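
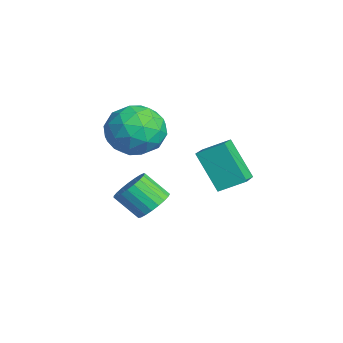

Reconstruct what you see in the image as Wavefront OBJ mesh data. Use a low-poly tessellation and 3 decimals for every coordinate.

v 0.88 1.554 -1.333
v 0.004 0.957 0.171
v 1.169 2.52 -0.781
v 0.293 1.924 0.723
v 1.807 1.076 -0.983
v 0.931 0.48 0.521
v 2.096 2.043 -0.431
v 1.22 1.446 1.073
v -0.35 -0.826 0.347
v 0.631 -0.734 1.03
v -1.111 -2.086 1.61
v -0.13 -1.994 2.293
v -0.882 -1.066 2.197
v -0.412 -0.287 1.417
v -0.068 -2.533 1.223
v 0.402 -1.754 0.443
v 0.805 -1.789 1.572
v 0.302 -0.883 2.173
v -0.782 -1.937 0.467
v -1.285 -1.031 1.068
v 0.207 -0.669 0.578
v -0.687 -2.151 2.062
v -1.13 -1.605 2.006
v -0.553 -1.551 2.407
v -0.406 -0.407 0.805
v 0.171 -0.353 1.206
v -0.719 -0.548 1.892
v -0.651 -2.467 1.434
v -0.074 -2.413 1.835
v 0.073 -1.269 0.233
v 0.65 -1.215 0.634
v 0.239 -2.272 0.748
v 0.886 -1.236 1.297
v 0.439 -1.976 2.04
v 0.475 -2.293 1.411
v 0.752 -1.835 0.952
v 0.591 -0.703 1.651
v 0.143 -1.444 2.393
v -0.299 -0.898 2.337
v -0.022 -0.44 1.878
v 0.693 -1.323 1.969
v -0.623 -1.376 0.247
v -1.071 -2.117 0.989
v -0.458 -2.38 0.762
v -0.181 -1.922 0.303
v -0.919 -0.844 0.6
v -1.366 -1.584 1.343
v -1.232 -0.985 1.688
v -0.955 -0.527 1.229
v -1.173 -1.497 0.671
v -0.79 -0.636 -2.991
v -0.061 -0.861 -2.789
v -0.56 -1.67 -1.888
v -1.29 -1.444 -2.089
v -0.111 -0.606 -2.588
v -0.61 -1.415 -1.687
v -0.279 -0.356 -2.457
v -0.778 -1.165 -1.556
v -0.536 -0.155 -2.418
v -1.035 -0.964 -1.517
v -0.836 -0.036 -2.478
v -1.335 -0.845 -1.577
v -1.129 -0.021 -2.627
v -1.628 -0.83 -1.725
v -1.363 -0.113 -2.838
v -1.862 -0.922 -1.937
v -1.498 -0.294 -3.076
v -1.997 -1.103 -2.175
v -1.511 -0.535 -3.299
v -2.01 -1.344 -2.398
v -1.399 -0.793 -3.469
v -1.898 -1.602 -2.568
v -1.182 -1.024 -3.556
v -1.681 -1.833 -2.655
v -0.897 -1.188 -3.545
v -1.397 -1.997 -2.644
v -0.594 -1.256 -3.439
v -1.093 -2.065 -2.537
v -0.325 -1.217 -3.255
v -0.824 -2.026 -2.353
v -0.136 -1.077 -3.025
v -0.636 -1.886 -2.123
f 2 4 1
f 5 2 1
f 1 4 3
f 3 5 1
f 2 8 4
f 6 2 5
f 6 8 2
f 4 8 3
f 7 5 3
f 3 8 7
f 7 6 5
f 8 6 7
f 9 46 25
f 46 20 49
f 25 49 14
f 46 49 25
f 9 25 21
f 25 14 26
f 21 26 10
f 25 26 21
f 9 21 30
f 21 10 31
f 30 31 16
f 21 31 30
f 9 30 42
f 30 16 45
f 42 45 19
f 30 45 42
f 9 42 46
f 42 19 50
f 46 50 20
f 42 50 46
f 10 26 37
f 26 14 40
f 37 40 18
f 26 40 37
f 14 49 27
f 49 20 48
f 27 48 13
f 49 48 27
f 20 50 47
f 50 19 43
f 47 43 11
f 50 43 47
f 19 45 44
f 45 16 32
f 44 32 15
f 45 32 44
f 16 31 36
f 31 10 33
f 36 33 17
f 31 33 36
f 12 38 24
f 38 18 39
f 24 39 13
f 38 39 24
f 12 24 22
f 24 13 23
f 22 23 11
f 24 23 22
f 12 22 29
f 22 11 28
f 29 28 15
f 22 28 29
f 12 29 34
f 29 15 35
f 34 35 17
f 29 35 34
f 12 34 38
f 34 17 41
f 38 41 18
f 34 41 38
f 13 39 27
f 39 18 40
f 27 40 14
f 39 40 27
f 11 23 47
f 23 13 48
f 47 48 20
f 23 48 47
f 15 28 44
f 28 11 43
f 44 43 19
f 28 43 44
f 17 35 36
f 35 15 32
f 36 32 16
f 35 32 36
f 18 41 37
f 41 17 33
f 37 33 10
f 41 33 37
f 52 51 55
f 52 55 53
f 53 55 56
f 53 56 54
f 55 51 57
f 55 57 56
f 56 57 58
f 56 58 54
f 57 51 59
f 57 59 58
f 58 59 60
f 58 60 54
f 59 51 61
f 59 61 60
f 60 61 62
f 60 62 54
f 61 51 63
f 61 63 62
f 62 63 64
f 62 64 54
f 63 51 65
f 63 65 64
f 64 65 66
f 64 66 54
f 65 51 67
f 65 67 66
f 66 67 68
f 66 68 54
f 67 51 69
f 67 69 68
f 68 69 70
f 68 70 54
f 69 51 71
f 69 71 70
f 70 71 72
f 70 72 54
f 71 51 73
f 71 73 72
f 72 73 74
f 72 74 54
f 73 51 75
f 73 75 74
f 74 75 76
f 74 76 54
f 75 51 77
f 75 77 76
f 76 77 78
f 76 78 54
f 77 51 79
f 77 79 78
f 78 79 80
f 78 80 54
f 79 51 81
f 79 81 80
f 80 81 82
f 80 82 54
f 81 51 52
f 81 52 82
f 82 52 53
f 82 53 54



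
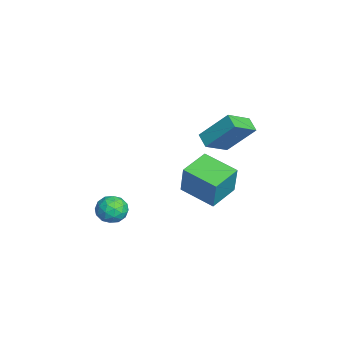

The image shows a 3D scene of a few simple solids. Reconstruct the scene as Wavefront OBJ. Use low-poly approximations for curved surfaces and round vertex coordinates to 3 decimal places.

v -0.599 3.019 -1.758
v -1.339 2.781 -1.366
v -0.217 4.365 -0.218
v -0.956 4.127 0.173
v 0.196 1.873 -0.953
v -0.543 1.635 -0.562
v 0.579 3.219 0.586
v -0.161 2.981 0.978
v -0.285 0.738 -4.227
v 0.242 0.798 -2.486
v -1.466 1.919 -3.911
v -0.939 1.979 -2.17
v 1.019 2.161 -4.67
v 1.546 2.221 -2.929
v -0.162 3.342 -4.354
v 0.365 3.402 -2.613
v 1.699 -2.44 -3.419
v 2.374 -2.322 -2.932
v 2.426 -3.258 -4.228
v 3.101 -3.14 -3.741
v 2.445 -3.578 -3.45
v 1.996 -3.073 -2.95
v 2.804 -2.507 -4.21
v 2.355 -2.002 -3.71
v 3.058 -2.363 -3.421
v 2.836 -3.025 -2.951
v 1.964 -2.555 -4.209
v 1.742 -3.217 -3.739
v 1.973 -2.309 -3.104
v 2.827 -3.271 -4.056
v 2.441 -3.529 -3.885
v 2.839 -3.459 -3.599
v 1.75 -2.751 -3.115
v 2.147 -2.681 -2.829
v 2.189 -3.419 -3.133
v 2.653 -2.899 -4.331
v 3.05 -2.829 -4.045
v 1.961 -2.121 -3.561
v 2.359 -2.051 -3.275
v 2.611 -2.161 -4.027
v 2.772 -2.264 -3.106
v 3.199 -2.745 -3.581
v 3.024 -2.373 -3.857
v 2.76 -2.076 -3.563
v 2.641 -2.653 -2.83
v 3.068 -3.133 -3.305
v 2.683 -3.391 -3.134
v 2.419 -3.094 -2.84
v 3.043 -2.677 -3.117
v 1.732 -2.447 -3.855
v 2.159 -2.927 -4.33
v 2.381 -2.486 -4.32
v 2.117 -2.189 -4.026
v 1.601 -2.835 -3.579
v 2.028 -3.316 -4.054
v 2.04 -3.504 -3.597
v 1.776 -3.207 -3.303
v 1.757 -2.903 -4.043
f 2 4 1
f 5 2 1
f 1 4 3
f 3 5 1
f 2 8 4
f 6 2 5
f 6 8 2
f 4 8 3
f 7 5 3
f 3 8 7
f 7 6 5
f 8 6 7
f 10 12 9
f 13 10 9
f 9 12 11
f 11 13 9
f 10 16 12
f 14 10 13
f 14 16 10
f 12 16 11
f 15 13 11
f 11 16 15
f 15 14 13
f 16 14 15
f 17 54 33
f 54 28 57
f 33 57 22
f 54 57 33
f 17 33 29
f 33 22 34
f 29 34 18
f 33 34 29
f 17 29 38
f 29 18 39
f 38 39 24
f 29 39 38
f 17 38 50
f 38 24 53
f 50 53 27
f 38 53 50
f 17 50 54
f 50 27 58
f 54 58 28
f 50 58 54
f 18 34 45
f 34 22 48
f 45 48 26
f 34 48 45
f 22 57 35
f 57 28 56
f 35 56 21
f 57 56 35
f 28 58 55
f 58 27 51
f 55 51 19
f 58 51 55
f 27 53 52
f 53 24 40
f 52 40 23
f 53 40 52
f 24 39 44
f 39 18 41
f 44 41 25
f 39 41 44
f 20 46 32
f 46 26 47
f 32 47 21
f 46 47 32
f 20 32 30
f 32 21 31
f 30 31 19
f 32 31 30
f 20 30 37
f 30 19 36
f 37 36 23
f 30 36 37
f 20 37 42
f 37 23 43
f 42 43 25
f 37 43 42
f 20 42 46
f 42 25 49
f 46 49 26
f 42 49 46
f 21 47 35
f 47 26 48
f 35 48 22
f 47 48 35
f 19 31 55
f 31 21 56
f 55 56 28
f 31 56 55
f 23 36 52
f 36 19 51
f 52 51 27
f 36 51 52
f 25 43 44
f 43 23 40
f 44 40 24
f 43 40 44
f 26 49 45
f 49 25 41
f 45 41 18
f 49 41 45



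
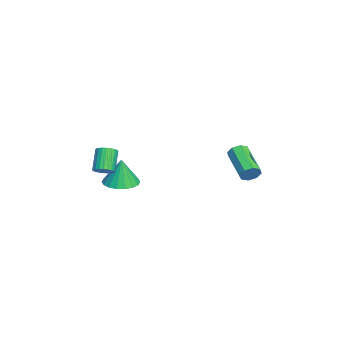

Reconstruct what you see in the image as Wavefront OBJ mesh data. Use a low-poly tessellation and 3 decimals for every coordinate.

v -2.647 -2.878 -0.37
v -1.926 -2.245 -0.399
v -2.613 -2.842 1.21
v -2.272 -1.994 -0.398
v -2.693 -1.919 -0.39
v -3.104 -2.034 -0.379
v -3.425 -2.316 -0.366
v -3.592 -2.709 -0.353
v -3.571 -3.136 -0.344
v -3.368 -3.511 -0.34
v -3.021 -3.761 -0.342
v -2.601 -3.837 -0.349
v -2.189 -3.722 -0.36
v -1.869 -3.44 -0.373
v -1.702 -3.047 -0.386
v -1.722 -2.62 -0.395
v -0.784 -3.62 1.348
v -0.474 -3.206 1.563
v -1.346 -3.087 2.588
v -1.656 -3.5 2.372
v -0.611 -3.094 1.434
v -1.482 -2.975 2.459
v -0.774 -3.062 1.292
v -1.645 -2.943 2.316
v -0.938 -3.116 1.158
v -1.81 -2.996 2.183
v -1.079 -3.245 1.054
v -1.951 -3.126 2.078
v -1.175 -3.432 0.993
v -2.047 -3.313 2.018
v -1.212 -3.648 0.987
v -2.083 -3.528 2.012
v -1.183 -3.859 1.036
v -2.055 -3.739 2.06
v -1.094 -4.033 1.132
v -1.966 -3.914 2.157
v -0.958 -4.145 1.261
v -1.829 -4.026 2.286
v -0.795 -4.177 1.404
v -1.666 -4.058 2.428
v -0.63 -4.124 1.537
v -1.502 -4.004 2.562
v -0.489 -3.994 1.642
v -1.361 -3.875 2.666
v -0.393 -3.807 1.702
v -1.265 -3.688 2.727
v -0.357 -3.592 1.708
v -1.228 -3.472 2.733
v -0.385 -3.381 1.66
v -1.257 -3.261 2.684
v 1.686 3.482 2.469
v 1.965 3.189 2.857
v 0.353 2.606 3.578
v 0.074 2.898 3.191
v 1.878 3.589 2.985
v 0.266 3.006 3.706
v 1.678 3.926 2.811
v 0.066 3.342 3.532
v 1.483 4.002 2.437
v -0.129 3.419 3.158
v 1.407 3.774 2.082
v -0.205 3.191 2.803
v 1.494 3.374 1.954
v -0.118 2.791 2.675
v 1.694 3.038 2.128
v 0.082 2.454 2.849
v 1.889 2.961 2.502
v 0.277 2.378 3.223
f 2 1 4
f 2 4 3
f 4 1 5
f 4 5 3
f 5 1 6
f 5 6 3
f 6 1 7
f 6 7 3
f 7 1 8
f 7 8 3
f 8 1 9
f 8 9 3
f 9 1 10
f 9 10 3
f 10 1 11
f 10 11 3
f 11 1 12
f 11 12 3
f 12 1 13
f 12 13 3
f 13 1 14
f 13 14 3
f 14 1 15
f 14 15 3
f 15 1 16
f 15 16 3
f 16 1 2
f 16 2 3
f 18 17 21
f 18 21 19
f 19 21 22
f 19 22 20
f 21 17 23
f 21 23 22
f 22 23 24
f 22 24 20
f 23 17 25
f 23 25 24
f 24 25 26
f 24 26 20
f 25 17 27
f 25 27 26
f 26 27 28
f 26 28 20
f 27 17 29
f 27 29 28
f 28 29 30
f 28 30 20
f 29 17 31
f 29 31 30
f 30 31 32
f 30 32 20
f 31 17 33
f 31 33 32
f 32 33 34
f 32 34 20
f 33 17 35
f 33 35 34
f 34 35 36
f 34 36 20
f 35 17 37
f 35 37 36
f 36 37 38
f 36 38 20
f 37 17 39
f 37 39 38
f 38 39 40
f 38 40 20
f 39 17 41
f 39 41 40
f 40 41 42
f 40 42 20
f 41 17 43
f 41 43 42
f 42 43 44
f 42 44 20
f 43 17 45
f 43 45 44
f 44 45 46
f 44 46 20
f 45 17 47
f 45 47 46
f 46 47 48
f 46 48 20
f 47 17 49
f 47 49 48
f 48 49 50
f 48 50 20
f 49 17 18
f 49 18 50
f 50 18 19
f 50 19 20
f 52 51 55
f 52 55 53
f 53 55 56
f 53 56 54
f 55 51 57
f 55 57 56
f 56 57 58
f 56 58 54
f 57 51 59
f 57 59 58
f 58 59 60
f 58 60 54
f 59 51 61
f 59 61 60
f 60 61 62
f 60 62 54
f 61 51 63
f 61 63 62
f 62 63 64
f 62 64 54
f 63 51 65
f 63 65 64
f 64 65 66
f 64 66 54
f 65 51 67
f 65 67 66
f 66 67 68
f 66 68 54
f 67 51 52
f 67 52 68
f 68 52 53
f 68 53 54



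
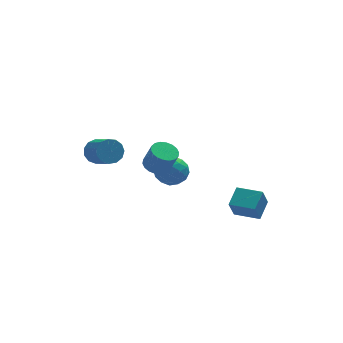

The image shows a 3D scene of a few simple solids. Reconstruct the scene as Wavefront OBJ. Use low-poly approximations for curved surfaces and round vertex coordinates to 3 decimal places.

v -0.754 -2.15 0.023
v -0.023 -2.148 -0.187
v 0.344 -2.568 1.086
v -0.386 -2.57 1.297
v -0.069 -1.834 -0.07
v 0.298 -2.254 1.203
v -0.25 -1.582 0.066
v 0.117 -2.002 1.339
v -0.531 -1.443 0.193
v -0.164 -1.863 1.466
v -0.856 -1.444 0.286
v -0.489 -1.864 1.559
v -1.161 -1.585 0.328
v -0.794 -2.005 1.601
v -1.385 -1.838 0.309
v -1.018 -2.258 1.582
v -1.484 -2.152 0.234
v -1.117 -2.572 1.507
v -1.438 -2.466 0.117
v -1.071 -2.886 1.39
v -1.257 -2.718 -0.019
v -0.89 -3.138 1.254
v -0.976 -2.857 -0.146
v -0.609 -3.277 1.127
v -0.651 -2.856 -0.239
v -0.284 -3.276 1.034
v -0.346 -2.715 -0.281
v 0.021 -3.135 0.992
v -0.122 -2.462 -0.262
v 0.245 -2.882 1.011
v -0.198 1.408 -2.771
v 0.439 1.495 -1.98
v 1.001 0.705 -3.66
v 1.638 0.792 -2.869
v 0.856 0.14 -2.824
v 0.115 0.574 -2.274
v 1.325 1.626 -3.366
v 0.584 2.06 -2.816
v 1.381 1.63 -2.347
v 1.091 0.711 -2.012
v 0.349 1.489 -3.628
v 0.059 0.57 -3.293
v 0.015 1.513 -2.298
v 1.425 0.687 -3.342
v 0.965 0.303 -3.316
v 1.34 0.354 -2.851
v -0.176 0.972 -2.47
v 0.199 1.023 -2.005
v 0.444 0.226 -2.501
v 1.241 1.177 -3.635
v 1.616 1.228 -3.17
v 0.1 1.846 -2.789
v 0.475 1.897 -2.324
v 0.996 1.974 -3.139
v 0.943 1.644 -2.048
v 1.648 1.23 -2.571
v 1.464 1.72 -2.863
v 1.029 1.976 -2.54
v 0.773 1.104 -1.851
v 1.478 0.69 -2.374
v 1.018 0.307 -2.347
v 0.582 0.563 -2.024
v 1.326 1.183 -2.067
v -0.038 1.51 -3.266
v 0.667 1.096 -3.789
v 0.858 1.637 -3.616
v 0.422 1.893 -3.293
v -0.208 0.97 -3.069
v 0.497 0.556 -3.592
v 0.411 0.224 -3.1
v -0.024 0.48 -2.777
v 0.114 1.017 -3.573
v -3.093 2.24 -1.478
v -2.824 1.9 -2.174
v -2.379 0.5 -1.318
v -2.647 0.84 -0.622
v -2.464 2.125 -1.992
v -2.019 0.726 -1.136
v -2.304 2.387 -1.647
v -1.859 0.988 -0.791
v -2.394 2.603 -1.248
v -1.949 1.203 -0.393
v -2.706 2.703 -0.922
v -2.26 1.303 -0.067
v -3.14 2.656 -0.773
v -2.695 1.256 0.083
v -3.56 2.477 -0.847
v -3.114 1.077 0.009
v -3.831 2.223 -1.122
v -3.386 0.823 -0.266
v -3.868 1.974 -1.509
v -3.422 0.574 -0.653
v -3.658 1.81 -1.887
v -3.213 0.41 -1.031
v -3.269 1.782 -2.135
v -2.824 0.382 -1.279
v 3.108 -3.322 -3.585
v 2.696 -3.795 -2.423
v 3.747 -2.403 -2.984
v 3.335 -2.876 -1.823
v 4.285 -4.184 -3.517
v 3.873 -4.657 -2.356
v 4.924 -3.265 -2.917
v 4.512 -3.738 -1.755
f 2 1 5
f 2 5 3
f 3 5 6
f 3 6 4
f 5 1 7
f 5 7 6
f 6 7 8
f 6 8 4
f 7 1 9
f 7 9 8
f 8 9 10
f 8 10 4
f 9 1 11
f 9 11 10
f 10 11 12
f 10 12 4
f 11 1 13
f 11 13 12
f 12 13 14
f 12 14 4
f 13 1 15
f 13 15 14
f 14 15 16
f 14 16 4
f 15 1 17
f 15 17 16
f 16 17 18
f 16 18 4
f 17 1 19
f 17 19 18
f 18 19 20
f 18 20 4
f 19 1 21
f 19 21 20
f 20 21 22
f 20 22 4
f 21 1 23
f 21 23 22
f 22 23 24
f 22 24 4
f 23 1 25
f 23 25 24
f 24 25 26
f 24 26 4
f 25 1 27
f 25 27 26
f 26 27 28
f 26 28 4
f 27 1 29
f 27 29 28
f 28 29 30
f 28 30 4
f 29 1 2
f 29 2 30
f 30 2 3
f 30 3 4
f 31 68 47
f 68 42 71
f 47 71 36
f 68 71 47
f 31 47 43
f 47 36 48
f 43 48 32
f 47 48 43
f 31 43 52
f 43 32 53
f 52 53 38
f 43 53 52
f 31 52 64
f 52 38 67
f 64 67 41
f 52 67 64
f 31 64 68
f 64 41 72
f 68 72 42
f 64 72 68
f 32 48 59
f 48 36 62
f 59 62 40
f 48 62 59
f 36 71 49
f 71 42 70
f 49 70 35
f 71 70 49
f 42 72 69
f 72 41 65
f 69 65 33
f 72 65 69
f 41 67 66
f 67 38 54
f 66 54 37
f 67 54 66
f 38 53 58
f 53 32 55
f 58 55 39
f 53 55 58
f 34 60 46
f 60 40 61
f 46 61 35
f 60 61 46
f 34 46 44
f 46 35 45
f 44 45 33
f 46 45 44
f 34 44 51
f 44 33 50
f 51 50 37
f 44 50 51
f 34 51 56
f 51 37 57
f 56 57 39
f 51 57 56
f 34 56 60
f 56 39 63
f 60 63 40
f 56 63 60
f 35 61 49
f 61 40 62
f 49 62 36
f 61 62 49
f 33 45 69
f 45 35 70
f 69 70 42
f 45 70 69
f 37 50 66
f 50 33 65
f 66 65 41
f 50 65 66
f 39 57 58
f 57 37 54
f 58 54 38
f 57 54 58
f 40 63 59
f 63 39 55
f 59 55 32
f 63 55 59
f 74 73 77
f 74 77 75
f 75 77 78
f 75 78 76
f 77 73 79
f 77 79 78
f 78 79 80
f 78 80 76
f 79 73 81
f 79 81 80
f 80 81 82
f 80 82 76
f 81 73 83
f 81 83 82
f 82 83 84
f 82 84 76
f 83 73 85
f 83 85 84
f 84 85 86
f 84 86 76
f 85 73 87
f 85 87 86
f 86 87 88
f 86 88 76
f 87 73 89
f 87 89 88
f 88 89 90
f 88 90 76
f 89 73 91
f 89 91 90
f 90 91 92
f 90 92 76
f 91 73 93
f 91 93 92
f 92 93 94
f 92 94 76
f 93 73 95
f 93 95 94
f 94 95 96
f 94 96 76
f 95 73 74
f 95 74 96
f 96 74 75
f 96 75 76
f 98 100 97
f 101 98 97
f 97 100 99
f 99 101 97
f 98 104 100
f 102 98 101
f 102 104 98
f 100 104 99
f 103 101 99
f 99 104 103
f 103 102 101
f 104 102 103



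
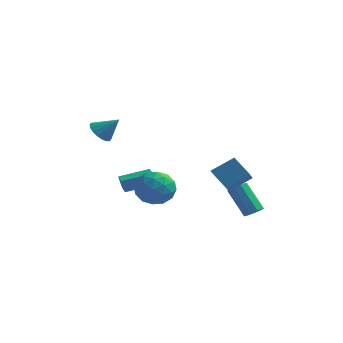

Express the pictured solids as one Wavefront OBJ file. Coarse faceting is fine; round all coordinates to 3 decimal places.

v -3.025 -3.123 1.897
v -2.474 -3.196 1.349
v -2.055 -2.917 2.843
v -2.543 -2.856 1.345
v -2.707 -2.569 1.45
v -2.934 -2.391 1.644
v -3.178 -2.359 1.888
v -3.393 -2.478 2.134
v -3.534 -2.724 2.332
v -3.575 -3.05 2.445
v -3.506 -3.39 2.449
v -3.343 -3.678 2.344
v -3.116 -3.855 2.15
v -2.871 -3.888 1.906
v -2.656 -3.769 1.661
v -2.515 -3.522 1.462
v -0.716 -4.157 -1.265
v -0.234 -3.74 -2.23
v 0.934 -4.04 -0.39
v 1.416 -3.623 -1.355
v 0.653 -2.983 -0.766
v -0.367 -3.056 -1.307
v 1.067 -4.724 -1.313
v 0.047 -4.797 -1.854
v 0.868 -4.09 -2.26
v 0.612 -3.014 -1.922
v 0.088 -4.766 -0.698
v -0.168 -3.69 -0.36
v -0.62 -3.959 -1.824
v 1.32 -3.821 -0.796
v 0.872 -3.445 -0.45
v 1.155 -3.2 -1.017
v -0.698 -3.557 -1.282
v -0.415 -3.311 -1.849
v 0.107 -2.866 -0.989
v 1.115 -4.469 -0.771
v 1.398 -4.223 -1.338
v -0.455 -4.58 -1.603
v -0.172 -4.335 -2.17
v 0.593 -4.914 -1.631
v 0.311 -3.92 -2.409
v 1.281 -3.851 -1.895
v 1.075 -4.498 -1.87
v 0.476 -4.541 -2.188
v 0.161 -3.287 -2.21
v 1.131 -3.218 -1.696
v 0.682 -2.842 -1.35
v 0.083 -2.885 -1.668
v 0.808 -3.493 -2.228
v -0.431 -4.562 -0.924
v 0.539 -4.493 -0.41
v 0.617 -4.895 -0.952
v 0.018 -4.938 -1.27
v -0.581 -3.929 -0.725
v 0.389 -3.86 -0.211
v 0.224 -3.239 -0.432
v -0.375 -3.282 -0.75
v -0.108 -4.287 -0.392
v 3.563 -2.106 -1.505
v 2.571 -1.794 -0.553
v 3.207 -0.742 -2.323
v 2.215 -0.43 -1.371
v 4.585 -1.35 -0.689
v 3.593 -1.038 0.263
v 4.229 0.014 -1.507
v 3.237 0.326 -0.555
v 4.416 -0.201 -3.9
v 4.888 -0.197 -3.545
v 3.755 0.285 -2.045
v 3.284 0.281 -2.4
v 4.832 0.169 -3.705
v 3.7 0.651 -2.205
v 4.582 0.362 -3.956
v 3.45 0.845 -2.456
v 4.254 0.292 -4.181
v 3.122 0.774 -2.681
v 4.002 -0.009 -4.274
v 2.87 0.473 -2.774
v 3.944 -0.4 -4.192
v 2.812 0.082 -2.693
v 4.107 -0.698 -3.974
v 2.974 -0.216 -2.474
v 4.414 -0.763 -3.721
v 3.282 -0.281 -2.221
v 4.722 -0.566 -3.551
v 3.59 -0.083 -2.052
v -3.682 1.068 -3.87
v -3.861 0.968 -3.035
v -2.236 2.051 -3.443
v -2.415 1.95 -2.607
v -3.185 0.33 -3.853
v -3.364 0.229 -3.017
v -1.739 1.312 -3.425
v -1.918 1.212 -2.59
f 2 1 4
f 2 4 3
f 4 1 5
f 4 5 3
f 5 1 6
f 5 6 3
f 6 1 7
f 6 7 3
f 7 1 8
f 7 8 3
f 8 1 9
f 8 9 3
f 9 1 10
f 9 10 3
f 10 1 11
f 10 11 3
f 11 1 12
f 11 12 3
f 12 1 13
f 12 13 3
f 13 1 14
f 13 14 3
f 14 1 15
f 14 15 3
f 15 1 16
f 15 16 3
f 16 1 2
f 16 2 3
f 17 54 33
f 54 28 57
f 33 57 22
f 54 57 33
f 17 33 29
f 33 22 34
f 29 34 18
f 33 34 29
f 17 29 38
f 29 18 39
f 38 39 24
f 29 39 38
f 17 38 50
f 38 24 53
f 50 53 27
f 38 53 50
f 17 50 54
f 50 27 58
f 54 58 28
f 50 58 54
f 18 34 45
f 34 22 48
f 45 48 26
f 34 48 45
f 22 57 35
f 57 28 56
f 35 56 21
f 57 56 35
f 28 58 55
f 58 27 51
f 55 51 19
f 58 51 55
f 27 53 52
f 53 24 40
f 52 40 23
f 53 40 52
f 24 39 44
f 39 18 41
f 44 41 25
f 39 41 44
f 20 46 32
f 46 26 47
f 32 47 21
f 46 47 32
f 20 32 30
f 32 21 31
f 30 31 19
f 32 31 30
f 20 30 37
f 30 19 36
f 37 36 23
f 30 36 37
f 20 37 42
f 37 23 43
f 42 43 25
f 37 43 42
f 20 42 46
f 42 25 49
f 46 49 26
f 42 49 46
f 21 47 35
f 47 26 48
f 35 48 22
f 47 48 35
f 19 31 55
f 31 21 56
f 55 56 28
f 31 56 55
f 23 36 52
f 36 19 51
f 52 51 27
f 36 51 52
f 25 43 44
f 43 23 40
f 44 40 24
f 43 40 44
f 26 49 45
f 49 25 41
f 45 41 18
f 49 41 45
f 60 62 59
f 63 60 59
f 59 62 61
f 61 63 59
f 60 66 62
f 64 60 63
f 64 66 60
f 62 66 61
f 65 63 61
f 61 66 65
f 65 64 63
f 66 64 65
f 68 67 71
f 68 71 69
f 69 71 72
f 69 72 70
f 71 67 73
f 71 73 72
f 72 73 74
f 72 74 70
f 73 67 75
f 73 75 74
f 74 75 76
f 74 76 70
f 75 67 77
f 75 77 76
f 76 77 78
f 76 78 70
f 77 67 79
f 77 79 78
f 78 79 80
f 78 80 70
f 79 67 81
f 79 81 80
f 80 81 82
f 80 82 70
f 81 67 83
f 81 83 82
f 82 83 84
f 82 84 70
f 83 67 85
f 83 85 84
f 84 85 86
f 84 86 70
f 85 67 68
f 85 68 86
f 86 68 69
f 86 69 70
f 88 90 87
f 91 88 87
f 87 90 89
f 89 91 87
f 88 94 90
f 92 88 91
f 92 94 88
f 90 94 89
f 93 91 89
f 89 94 93
f 93 92 91
f 94 92 93



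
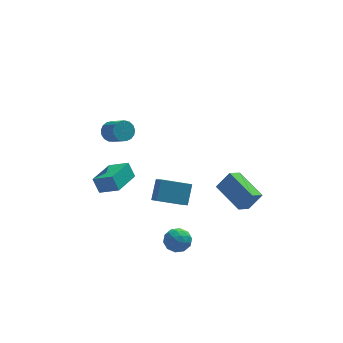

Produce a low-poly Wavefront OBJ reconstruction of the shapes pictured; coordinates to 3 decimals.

v -3.55 1.214 3.4
v -2.978 1.18 2.965
v -2.417 0.151 3.785
v -2.99 0.186 4.22
v -2.889 1.416 3.2
v -2.328 0.387 4.02
v -2.951 1.605 3.481
v -2.39 0.577 4.3
v -3.151 1.706 3.743
v -2.59 0.677 4.563
v -3.442 1.693 3.927
v -2.881 0.664 4.747
v -3.758 1.571 3.99
v -3.197 0.542 4.81
v -4.027 1.367 3.918
v -3.466 0.338 4.738
v -4.186 1.128 3.727
v -3.625 0.1 4.547
v -4.2 0.909 3.462
v -3.639 -0.119 4.281
v -4.065 0.76 3.182
v -3.504 -0.269 4.001
v -3.812 0.715 2.952
v -3.251 -0.314 3.772
v -3.499 0.784 2.825
v -2.938 -0.245 3.645
v -3.198 0.952 2.83
v -2.637 -0.077 3.649
v -1.946 -4.348 1.648
v -1.514 -3.46 2.668
v -2.055 -3.251 0.738
v -1.623 -2.362 1.758
v -0.237 -4.598 1.142
v 0.195 -3.709 2.162
v -0.346 -3.5 0.232
v 0.086 -2.612 1.252
v -1.315 -3.302 -2.827
v -0.629 -3.053 -2.348
v -0.671 -4.527 -3.112
v 0.015 -4.278 -2.633
v -0.747 -4.457 -2.245
v -1.144 -3.7 -2.069
v -0.156 -3.88 -3.391
v -0.553 -3.123 -3.215
v 0.087 -3.41 -2.696
v -0.278 -3.767 -1.989
v -1.022 -3.813 -3.471
v -1.387 -4.17 -2.764
v -1.028 -3.07 -2.562
v -0.272 -4.51 -2.898
v -0.719 -4.615 -2.67
v -0.316 -4.469 -2.388
v -1.331 -3.451 -2.399
v -0.928 -3.304 -2.117
v -0.997 -4.129 -2.057
v -0.372 -4.276 -3.343
v 0.031 -4.129 -3.061
v -0.984 -3.111 -3.072
v -0.581 -2.965 -2.79
v -0.303 -3.451 -3.403
v -0.204 -3.134 -2.486
v 0.174 -3.854 -2.653
v 0.074 -3.62 -3.099
v -0.16 -3.175 -2.995
v -0.419 -3.344 -2.07
v -0.041 -4.063 -2.237
v -0.488 -4.169 -2.009
v -0.722 -3.724 -1.906
v 0.002 -3.553 -2.274
v -1.259 -3.517 -3.223
v -0.881 -4.236 -3.39
v -0.578 -3.856 -3.554
v -0.812 -3.411 -3.451
v -1.474 -3.726 -2.807
v -1.096 -4.446 -2.974
v -1.14 -4.405 -2.465
v -1.374 -3.96 -2.361
v -1.302 -4.027 -3.186
v 3.005 -3.277 -0.981
v 3.807 -3.239 0.104
v 2.077 -1.416 -0.36
v 2.88 -1.378 0.725
v 3.74 -2.722 -1.545
v 4.543 -2.684 -0.46
v 2.813 -0.861 -0.924
v 3.615 -0.823 0.161
v -4.114 3.091 -3.816
v -4.439 3.512 -2.831
v -2.852 4.756 -4.112
v -3.177 5.178 -3.126
v -3.023 2.382 -3.154
v -3.348 2.804 -2.168
v -1.761 4.048 -3.449
v -2.086 4.469 -2.464
f 2 1 5
f 2 5 3
f 3 5 6
f 3 6 4
f 5 1 7
f 5 7 6
f 6 7 8
f 6 8 4
f 7 1 9
f 7 9 8
f 8 9 10
f 8 10 4
f 9 1 11
f 9 11 10
f 10 11 12
f 10 12 4
f 11 1 13
f 11 13 12
f 12 13 14
f 12 14 4
f 13 1 15
f 13 15 14
f 14 15 16
f 14 16 4
f 15 1 17
f 15 17 16
f 16 17 18
f 16 18 4
f 17 1 19
f 17 19 18
f 18 19 20
f 18 20 4
f 19 1 21
f 19 21 20
f 20 21 22
f 20 22 4
f 21 1 23
f 21 23 22
f 22 23 24
f 22 24 4
f 23 1 25
f 23 25 24
f 24 25 26
f 24 26 4
f 25 1 27
f 25 27 26
f 26 27 28
f 26 28 4
f 27 1 2
f 27 2 28
f 28 2 3
f 28 3 4
f 30 32 29
f 33 30 29
f 29 32 31
f 31 33 29
f 30 36 32
f 34 30 33
f 34 36 30
f 32 36 31
f 35 33 31
f 31 36 35
f 35 34 33
f 36 34 35
f 37 74 53
f 74 48 77
f 53 77 42
f 74 77 53
f 37 53 49
f 53 42 54
f 49 54 38
f 53 54 49
f 37 49 58
f 49 38 59
f 58 59 44
f 49 59 58
f 37 58 70
f 58 44 73
f 70 73 47
f 58 73 70
f 37 70 74
f 70 47 78
f 74 78 48
f 70 78 74
f 38 54 65
f 54 42 68
f 65 68 46
f 54 68 65
f 42 77 55
f 77 48 76
f 55 76 41
f 77 76 55
f 48 78 75
f 78 47 71
f 75 71 39
f 78 71 75
f 47 73 72
f 73 44 60
f 72 60 43
f 73 60 72
f 44 59 64
f 59 38 61
f 64 61 45
f 59 61 64
f 40 66 52
f 66 46 67
f 52 67 41
f 66 67 52
f 40 52 50
f 52 41 51
f 50 51 39
f 52 51 50
f 40 50 57
f 50 39 56
f 57 56 43
f 50 56 57
f 40 57 62
f 57 43 63
f 62 63 45
f 57 63 62
f 40 62 66
f 62 45 69
f 66 69 46
f 62 69 66
f 41 67 55
f 67 46 68
f 55 68 42
f 67 68 55
f 39 51 75
f 51 41 76
f 75 76 48
f 51 76 75
f 43 56 72
f 56 39 71
f 72 71 47
f 56 71 72
f 45 63 64
f 63 43 60
f 64 60 44
f 63 60 64
f 46 69 65
f 69 45 61
f 65 61 38
f 69 61 65
f 80 82 79
f 83 80 79
f 79 82 81
f 81 83 79
f 80 86 82
f 84 80 83
f 84 86 80
f 82 86 81
f 85 83 81
f 81 86 85
f 85 84 83
f 86 84 85
f 88 90 87
f 91 88 87
f 87 90 89
f 89 91 87
f 88 94 90
f 92 88 91
f 92 94 88
f 90 94 89
f 93 91 89
f 89 94 93
f 93 92 91
f 94 92 93



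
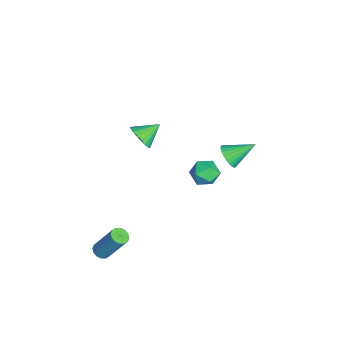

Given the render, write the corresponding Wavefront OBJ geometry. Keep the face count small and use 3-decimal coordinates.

v 3.043 -3.953 -4.576
v 3.513 -4.197 -4.562
v 3.967 -3.211 -2.729
v 3.497 -2.967 -2.744
v 3.559 -3.964 -4.698
v 4.013 -2.978 -2.866
v 3.466 -3.727 -4.802
v 3.92 -2.742 -2.97
v 3.26 -3.551 -4.846
v 3.714 -2.566 -3.013
v 2.996 -3.483 -4.817
v 3.45 -2.497 -2.985
v 2.744 -3.541 -4.724
v 3.198 -2.555 -2.891
v 2.573 -3.709 -4.591
v 3.027 -2.723 -2.758
v 2.527 -3.942 -4.454
v 2.981 -2.956 -2.622
v 2.62 -4.178 -4.35
v 3.074 -3.193 -2.518
v 2.826 -4.354 -4.307
v 3.28 -3.369 -2.474
v 3.09 -4.423 -4.335
v 3.544 -3.437 -2.503
v 3.342 -4.365 -4.429
v 3.796 -3.379 -2.596
v 2.349 1.782 2.472
v 3.014 2.165 2.102
v 2.746 0.575 1.938
v 3.411 0.958 1.568
v 3.385 0.875 2.415
v 3.139 1.62 2.745
v 2.621 1.12 1.295
v 2.375 1.865 1.625
v 3.182 1.755 1.375
v 3.654 1.604 2.067
v 2.106 1.136 1.973
v 2.578 0.985 2.665
v 0.936 -1.886 3.073
v 1.38 -1.39 2.611
v 0.464 -0.854 3.727
v 1.071 -1.415 2.428
v 0.735 -1.533 2.372
v 0.439 -1.721 2.455
v 0.241 -1.942 2.66
v 0.182 -2.152 2.947
v 0.271 -2.309 3.259
v 0.492 -2.382 3.534
v 0.802 -2.357 3.718
v 1.137 -2.239 3.773
v 1.433 -2.05 3.69
v 1.631 -1.829 3.485
v 1.691 -1.62 3.198
v 1.601 -1.463 2.886
v -3.365 2.876 -3.061
v -2.99 3.276 -3.643
v -3.555 4.364 -2.159
v -3.287 3.296 -3.737
v -3.596 3.251 -3.729
v -3.87 3.15 -3.618
v -4.067 3.006 -3.423
v -4.157 2.843 -3.173
v -4.127 2.685 -2.905
v -3.98 2.556 -2.662
v -3.741 2.476 -2.479
v -3.444 2.456 -2.384
v -3.135 2.501 -2.393
v -2.861 2.602 -2.503
v -2.664 2.746 -2.699
v -2.574 2.909 -2.949
v -2.604 3.067 -3.216
v -2.751 3.196 -3.46
f 2 1 5
f 2 5 3
f 3 5 6
f 3 6 4
f 5 1 7
f 5 7 6
f 6 7 8
f 6 8 4
f 7 1 9
f 7 9 8
f 8 9 10
f 8 10 4
f 9 1 11
f 9 11 10
f 10 11 12
f 10 12 4
f 11 1 13
f 11 13 12
f 12 13 14
f 12 14 4
f 13 1 15
f 13 15 14
f 14 15 16
f 14 16 4
f 15 1 17
f 15 17 16
f 16 17 18
f 16 18 4
f 17 1 19
f 17 19 18
f 18 19 20
f 18 20 4
f 19 1 21
f 19 21 20
f 20 21 22
f 20 22 4
f 21 1 23
f 21 23 22
f 22 23 24
f 22 24 4
f 23 1 25
f 23 25 24
f 24 25 26
f 24 26 4
f 25 1 2
f 25 2 26
f 26 2 3
f 26 3 4
f 27 38 32
f 27 32 28
f 27 28 34
f 27 34 37
f 27 37 38
f 28 32 36
f 32 38 31
f 38 37 29
f 37 34 33
f 34 28 35
f 30 36 31
f 30 31 29
f 30 29 33
f 30 33 35
f 30 35 36
f 31 36 32
f 29 31 38
f 33 29 37
f 35 33 34
f 36 35 28
f 40 39 42
f 40 42 41
f 42 39 43
f 42 43 41
f 43 39 44
f 43 44 41
f 44 39 45
f 44 45 41
f 45 39 46
f 45 46 41
f 46 39 47
f 46 47 41
f 47 39 48
f 47 48 41
f 48 39 49
f 48 49 41
f 49 39 50
f 49 50 41
f 50 39 51
f 50 51 41
f 51 39 52
f 51 52 41
f 52 39 53
f 52 53 41
f 53 39 54
f 53 54 41
f 54 39 40
f 54 40 41
f 56 55 58
f 56 58 57
f 58 55 59
f 58 59 57
f 59 55 60
f 59 60 57
f 60 55 61
f 60 61 57
f 61 55 62
f 61 62 57
f 62 55 63
f 62 63 57
f 63 55 64
f 63 64 57
f 64 55 65
f 64 65 57
f 65 55 66
f 65 66 57
f 66 55 67
f 66 67 57
f 67 55 68
f 67 68 57
f 68 55 69
f 68 69 57
f 69 55 70
f 69 70 57
f 70 55 71
f 70 71 57
f 71 55 72
f 71 72 57
f 72 55 56
f 72 56 57



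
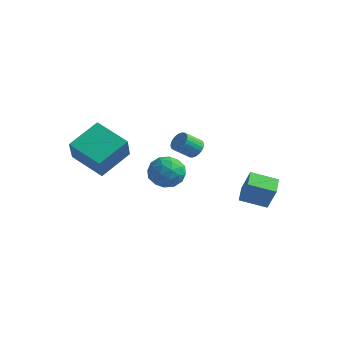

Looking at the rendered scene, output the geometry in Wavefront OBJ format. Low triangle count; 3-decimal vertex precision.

v 1.102 2.857 -1.304
v 1.697 2.802 0.137
v 0.527 3.965 -1.025
v 1.121 3.911 0.417
v 2.419 3.669 -1.817
v 3.013 3.615 -0.375
v 1.843 4.778 -1.537
v 2.438 4.723 -0.096
v -2.296 3.581 1.32
v -1.695 3.311 1.444
v -2.224 2.489 2.223
v -2.824 2.759 2.1
v -1.707 3.495 1.629
v -2.236 2.673 2.408
v -1.809 3.692 1.768
v -2.338 2.87 2.547
v -1.985 3.872 1.838
v -2.514 3.05 2.617
v -2.208 4.008 1.83
v -2.737 3.186 2.609
v -2.445 4.078 1.744
v -2.974 3.256 2.523
v -2.659 4.073 1.593
v -3.188 3.251 2.372
v -2.817 3.993 1.401
v -3.346 3.171 2.181
v -2.896 3.851 1.197
v -3.425 3.029 1.976
v -2.884 3.667 1.012
v -3.413 2.845 1.791
v -2.782 3.47 0.873
v -3.311 2.648 1.652
v -2.606 3.29 0.803
v -3.135 2.468 1.582
v -2.383 3.154 0.811
v -2.912 2.332 1.59
v -2.146 3.084 0.897
v -2.675 2.262 1.676
v -1.932 3.089 1.048
v -2.461 2.267 1.827
v -1.774 3.169 1.239
v -2.303 2.347 2.019
v -3.483 -3.199 1.779
v -5.497 -3.174 2.587
v -3.062 -1.339 2.771
v -5.076 -1.314 3.579
v -2.884 -4.146 3.301
v -4.898 -4.121 4.109
v -2.463 -2.286 4.293
v -4.477 -2.261 5.101
v -0.789 -2.249 2.771
v -0.006 -1.892 2.13
v 0.386 -3.068 3.75
v 1.169 -2.711 3.109
v 0.635 -2.025 3.737
v -0.091 -1.519 3.132
v 0.471 -3.441 2.748
v -0.255 -2.935 2.143
v 0.773 -2.629 2.116
v 0.874 -1.754 2.728
v -0.494 -3.206 3.152
v -0.393 -2.331 3.764
v -0.501 -1.998 2.365
v 0.881 -2.962 3.515
v 0.567 -2.559 3.885
v 1.027 -2.349 3.508
v -0.551 -1.779 2.954
v -0.091 -1.569 2.577
v 0.286 -1.648 3.522
v 0.471 -3.391 3.303
v 0.931 -3.181 2.926
v -0.647 -2.611 2.372
v -0.187 -2.401 1.995
v 0.094 -3.312 2.358
v 0.417 -2.222 1.98
v 1.108 -2.703 2.555
v 0.698 -3.133 2.343
v 0.271 -2.835 1.987
v 0.477 -1.707 2.339
v 1.167 -2.189 2.915
v 0.853 -1.786 3.284
v 0.427 -1.488 2.928
v 0.934 -2.14 2.331
v -0.787 -2.771 2.965
v -0.097 -3.253 3.541
v -0.047 -3.472 2.952
v -0.473 -3.174 2.596
v -0.728 -2.257 3.325
v -0.037 -2.738 3.9
v 0.109 -2.125 3.893
v -0.318 -1.827 3.537
v -0.554 -2.82 3.549
f 2 4 1
f 5 2 1
f 1 4 3
f 3 5 1
f 2 8 4
f 6 2 5
f 6 8 2
f 4 8 3
f 7 5 3
f 3 8 7
f 7 6 5
f 8 6 7
f 10 9 13
f 10 13 11
f 11 13 14
f 11 14 12
f 13 9 15
f 13 15 14
f 14 15 16
f 14 16 12
f 15 9 17
f 15 17 16
f 16 17 18
f 16 18 12
f 17 9 19
f 17 19 18
f 18 19 20
f 18 20 12
f 19 9 21
f 19 21 20
f 20 21 22
f 20 22 12
f 21 9 23
f 21 23 22
f 22 23 24
f 22 24 12
f 23 9 25
f 23 25 24
f 24 25 26
f 24 26 12
f 25 9 27
f 25 27 26
f 26 27 28
f 26 28 12
f 27 9 29
f 27 29 28
f 28 29 30
f 28 30 12
f 29 9 31
f 29 31 30
f 30 31 32
f 30 32 12
f 31 9 33
f 31 33 32
f 32 33 34
f 32 34 12
f 33 9 35
f 33 35 34
f 34 35 36
f 34 36 12
f 35 9 37
f 35 37 36
f 36 37 38
f 36 38 12
f 37 9 39
f 37 39 38
f 38 39 40
f 38 40 12
f 39 9 41
f 39 41 40
f 40 41 42
f 40 42 12
f 41 9 10
f 41 10 42
f 42 10 11
f 42 11 12
f 44 46 43
f 47 44 43
f 43 46 45
f 45 47 43
f 44 50 46
f 48 44 47
f 48 50 44
f 46 50 45
f 49 47 45
f 45 50 49
f 49 48 47
f 50 48 49
f 51 88 67
f 88 62 91
f 67 91 56
f 88 91 67
f 51 67 63
f 67 56 68
f 63 68 52
f 67 68 63
f 51 63 72
f 63 52 73
f 72 73 58
f 63 73 72
f 51 72 84
f 72 58 87
f 84 87 61
f 72 87 84
f 51 84 88
f 84 61 92
f 88 92 62
f 84 92 88
f 52 68 79
f 68 56 82
f 79 82 60
f 68 82 79
f 56 91 69
f 91 62 90
f 69 90 55
f 91 90 69
f 62 92 89
f 92 61 85
f 89 85 53
f 92 85 89
f 61 87 86
f 87 58 74
f 86 74 57
f 87 74 86
f 58 73 78
f 73 52 75
f 78 75 59
f 73 75 78
f 54 80 66
f 80 60 81
f 66 81 55
f 80 81 66
f 54 66 64
f 66 55 65
f 64 65 53
f 66 65 64
f 54 64 71
f 64 53 70
f 71 70 57
f 64 70 71
f 54 71 76
f 71 57 77
f 76 77 59
f 71 77 76
f 54 76 80
f 76 59 83
f 80 83 60
f 76 83 80
f 55 81 69
f 81 60 82
f 69 82 56
f 81 82 69
f 53 65 89
f 65 55 90
f 89 90 62
f 65 90 89
f 57 70 86
f 70 53 85
f 86 85 61
f 70 85 86
f 59 77 78
f 77 57 74
f 78 74 58
f 77 74 78
f 60 83 79
f 83 59 75
f 79 75 52
f 83 75 79



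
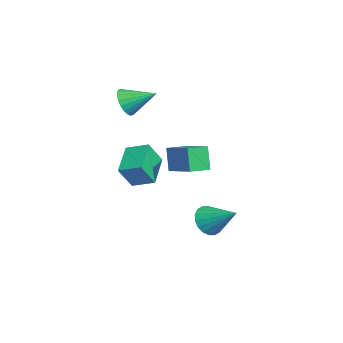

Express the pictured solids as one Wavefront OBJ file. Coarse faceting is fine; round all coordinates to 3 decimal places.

v -1.009 -3.516 2.017
v -0.644 -3.882 2.587
v -0.691 -2.224 2.643
v -0.408 -3.837 2.375
v -0.276 -3.737 2.101
v -0.271 -3.598 1.813
v -0.394 -3.445 1.559
v -0.622 -3.304 1.385
v -0.918 -3.2 1.32
v -1.23 -3.151 1.376
v -1.503 -3.164 1.542
v -1.691 -3.238 1.791
v -1.761 -3.361 2.078
v -1.701 -3.51 2.355
v -1.521 -3.66 2.574
v -1.253 -3.785 2.696
v -0.942 -3.864 2.701
v 2.72 -0.948 -0.262
v 2.302 -1.035 0.849
v 3.971 -0.126 0.273
v 3.553 -0.213 1.384
v 3.207 -1.767 -0.144
v 2.789 -1.854 0.967
v 4.458 -0.945 0.391
v 4.04 -1.032 1.502
v 2.098 -0.103 -3.574
v 2.586 -0.684 -3.321
v 2.962 1.003 -2.706
v 2.745 -0.572 -3.619
v 2.775 -0.368 -3.909
v 2.671 -0.111 -4.133
v 2.454 0.148 -4.246
v 2.166 0.356 -4.226
v 1.865 0.474 -4.077
v 1.61 0.478 -3.828
v 1.452 0.367 -3.53
v 1.422 0.162 -3.24
v 1.526 -0.094 -3.016
v 1.743 -0.353 -2.903
v 2.03 -0.562 -2.923
v 2.331 -0.68 -3.072
v 3.389 -3.25 -0.89
v 2.025 -2.945 -0.22
v 3.768 -2.324 -0.54
v 2.403 -2.019 0.129
v 3.777 -3.801 0.151
v 2.412 -3.496 0.82
v 4.155 -2.875 0.5
v 2.791 -2.57 1.17
f 2 1 4
f 2 4 3
f 4 1 5
f 4 5 3
f 5 1 6
f 5 6 3
f 6 1 7
f 6 7 3
f 7 1 8
f 7 8 3
f 8 1 9
f 8 9 3
f 9 1 10
f 9 10 3
f 10 1 11
f 10 11 3
f 11 1 12
f 11 12 3
f 12 1 13
f 12 13 3
f 13 1 14
f 13 14 3
f 14 1 15
f 14 15 3
f 15 1 16
f 15 16 3
f 16 1 17
f 16 17 3
f 17 1 2
f 17 2 3
f 19 21 18
f 22 19 18
f 18 21 20
f 20 22 18
f 19 25 21
f 23 19 22
f 23 25 19
f 21 25 20
f 24 22 20
f 20 25 24
f 24 23 22
f 25 23 24
f 27 26 29
f 27 29 28
f 29 26 30
f 29 30 28
f 30 26 31
f 30 31 28
f 31 26 32
f 31 32 28
f 32 26 33
f 32 33 28
f 33 26 34
f 33 34 28
f 34 26 35
f 34 35 28
f 35 26 36
f 35 36 28
f 36 26 37
f 36 37 28
f 37 26 38
f 37 38 28
f 38 26 39
f 38 39 28
f 39 26 40
f 39 40 28
f 40 26 41
f 40 41 28
f 41 26 27
f 41 27 28
f 43 45 42
f 46 43 42
f 42 45 44
f 44 46 42
f 43 49 45
f 47 43 46
f 47 49 43
f 45 49 44
f 48 46 44
f 44 49 48
f 48 47 46
f 49 47 48



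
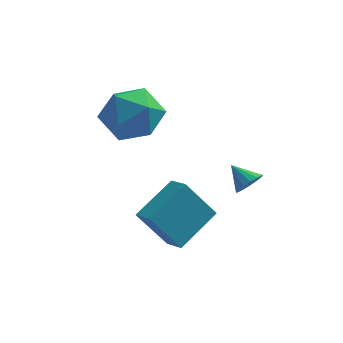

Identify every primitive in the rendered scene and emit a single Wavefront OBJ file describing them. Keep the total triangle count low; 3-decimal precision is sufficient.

v 3.993 -1.082 -0.167
v 4.349 -0.587 -0.163
v 3.287 -0.578 0.407
v 4.166 -0.553 -0.418
v 3.936 -0.661 -0.605
v 3.722 -0.882 -0.676
v 3.58 -1.156 -0.61
v 3.549 -1.411 -0.425
v 3.637 -1.577 -0.171
v 3.82 -1.61 0.084
v 4.05 -1.502 0.271
v 4.264 -1.281 0.342
v 4.406 -1.007 0.276
v 4.437 -0.753 0.091
v -0.889 -0.419 3.705
v 0.161 -0.09 3.087
v -0.421 -2.39 3.453
v 0.629 -2.061 2.835
v 0.529 -1.84 4.074
v 0.24 -0.621 4.229
v -0.5 -1.859 2.311
v -0.789 -0.64 2.466
v 0.402 -0.98 2.226
v 1.038 -0.968 3.316
v -1.298 -1.512 3.224
v -0.662 -1.5 4.314
v 1.477 -4.26 -1.116
v 0.425 -4.371 0.377
v 2.52 -2.895 -0.281
v 1.468 -3.006 1.213
v 2.032 -4.894 -0.773
v 0.98 -5.005 0.721
v 3.075 -3.529 0.063
v 2.023 -3.64 1.556
f 2 1 4
f 2 4 3
f 4 1 5
f 4 5 3
f 5 1 6
f 5 6 3
f 6 1 7
f 6 7 3
f 7 1 8
f 7 8 3
f 8 1 9
f 8 9 3
f 9 1 10
f 9 10 3
f 10 1 11
f 10 11 3
f 11 1 12
f 11 12 3
f 12 1 13
f 12 13 3
f 13 1 14
f 13 14 3
f 14 1 2
f 14 2 3
f 15 26 20
f 15 20 16
f 15 16 22
f 15 22 25
f 15 25 26
f 16 20 24
f 20 26 19
f 26 25 17
f 25 22 21
f 22 16 23
f 18 24 19
f 18 19 17
f 18 17 21
f 18 21 23
f 18 23 24
f 19 24 20
f 17 19 26
f 21 17 25
f 23 21 22
f 24 23 16
f 28 30 27
f 31 28 27
f 27 30 29
f 29 31 27
f 28 34 30
f 32 28 31
f 32 34 28
f 30 34 29
f 33 31 29
f 29 34 33
f 33 32 31
f 34 32 33



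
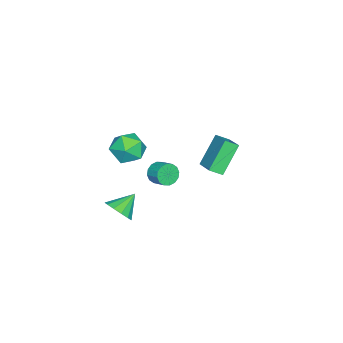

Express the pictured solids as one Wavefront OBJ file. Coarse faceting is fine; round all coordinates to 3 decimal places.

v 1.597 -0.717 -2.854
v 1.955 -1.18 -2.131
v 0.563 -0.163 -1.986
v 2.196 -0.715 -2.142
v 2.246 -0.25 -2.379
v 2.091 0.066 -2.766
v 1.779 0.134 -3.182
v 1.409 -0.069 -3.493
v 1.099 -0.477 -3.602
v 0.948 -0.962 -3.473
v 1.002 -1.369 -3.147
v 1.246 -1.569 -2.729
v 1.601 -1.499 -2.35
v 2.5 1.08 4.129
v 3.443 0.587 3.877
v 1.657 0.073 2.943
v 2.6 -0.42 2.691
v 2.138 -0.589 3.667
v 2.659 0.033 4.401
v 2.441 0.627 2.419
v 2.962 1.249 3.153
v 3.407 0.307 2.821
v 3.219 -0.445 3.592
v 1.881 1.105 3.228
v 1.693 0.353 3.999
v -4.184 -0.793 -3.934
v -3.645 -0.834 -4.469
v -3.198 -0.028 -4.08
v -3.736 0.013 -3.546
v -3.924 -0.604 -4.623
v -3.477 0.201 -4.235
v -4.273 -0.425 -4.593
v -3.826 0.381 -4.205
v -4.598 -0.344 -4.387
v -4.151 0.461 -3.998
v -4.812 -0.384 -4.059
v -4.365 0.422 -3.67
v -4.857 -0.533 -3.698
v -4.41 0.273 -3.309
v -4.722 -0.752 -3.4
v -4.275 0.054 -3.011
v -4.443 -0.981 -3.245
v -3.996 -0.176 -2.857
v -4.094 -1.161 -3.275
v -3.647 -0.355 -2.887
v -3.769 -1.241 -3.482
v -3.322 -0.436 -3.093
v -3.555 -1.202 -3.81
v -3.108 -0.396 -3.421
v -3.51 -1.053 -4.171
v -3.063 -0.247 -3.782
v -1.408 3.596 -0.207
v -1.078 2.927 0.22
v -2.659 4.019 1.426
v -2.329 3.349 1.853
v -0.251 4.571 0.427
v 0.079 3.901 0.854
v -1.502 4.993 2.06
v -1.172 4.324 2.487
f 2 1 4
f 2 4 3
f 4 1 5
f 4 5 3
f 5 1 6
f 5 6 3
f 6 1 7
f 6 7 3
f 7 1 8
f 7 8 3
f 8 1 9
f 8 9 3
f 9 1 10
f 9 10 3
f 10 1 11
f 10 11 3
f 11 1 12
f 11 12 3
f 12 1 13
f 12 13 3
f 13 1 2
f 13 2 3
f 14 25 19
f 14 19 15
f 14 15 21
f 14 21 24
f 14 24 25
f 15 19 23
f 19 25 18
f 25 24 16
f 24 21 20
f 21 15 22
f 17 23 18
f 17 18 16
f 17 16 20
f 17 20 22
f 17 22 23
f 18 23 19
f 16 18 25
f 20 16 24
f 22 20 21
f 23 22 15
f 27 26 30
f 27 30 28
f 28 30 31
f 28 31 29
f 30 26 32
f 30 32 31
f 31 32 33
f 31 33 29
f 32 26 34
f 32 34 33
f 33 34 35
f 33 35 29
f 34 26 36
f 34 36 35
f 35 36 37
f 35 37 29
f 36 26 38
f 36 38 37
f 37 38 39
f 37 39 29
f 38 26 40
f 38 40 39
f 39 40 41
f 39 41 29
f 40 26 42
f 40 42 41
f 41 42 43
f 41 43 29
f 42 26 44
f 42 44 43
f 43 44 45
f 43 45 29
f 44 26 46
f 44 46 45
f 45 46 47
f 45 47 29
f 46 26 48
f 46 48 47
f 47 48 49
f 47 49 29
f 48 26 50
f 48 50 49
f 49 50 51
f 49 51 29
f 50 26 27
f 50 27 51
f 51 27 28
f 51 28 29
f 53 55 52
f 56 53 52
f 52 55 54
f 54 56 52
f 53 59 55
f 57 53 56
f 57 59 53
f 55 59 54
f 58 56 54
f 54 59 58
f 58 57 56
f 59 57 58



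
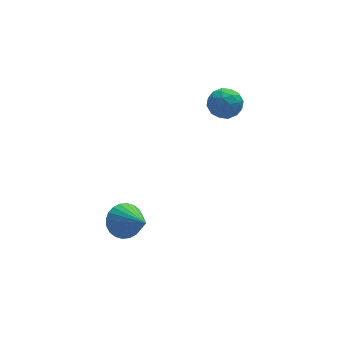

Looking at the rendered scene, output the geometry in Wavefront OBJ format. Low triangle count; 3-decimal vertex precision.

v -2.952 -1.759 -2.533
v -2.192 -1.335 -2.344
v -2.408 -3.261 -1.347
v -2.401 -1.214 -2.094
v -2.694 -1.175 -1.912
v -3.026 -1.226 -1.824
v -3.347 -1.358 -1.844
v -3.608 -1.55 -1.968
v -3.768 -1.775 -2.179
v -3.805 -1.997 -2.444
v -3.711 -2.182 -2.722
v -3.502 -2.304 -2.971
v -3.209 -2.342 -3.154
v -2.877 -2.291 -3.242
v -2.556 -2.159 -3.222
v -2.296 -1.967 -3.097
v -2.135 -1.742 -2.887
v -2.099 -1.52 -2.622
v 1.662 0.409 2.936
v 2.085 -0.022 2.366
v 1.675 -0.658 3.754
v 2.098 -1.089 3.184
v 2.462 -0.457 3.581
v 2.454 0.202 3.076
v 1.306 -0.882 3.044
v 1.298 -0.223 2.539
v 1.865 -0.821 2.433
v 2.58 -0.557 2.765
v 1.18 -0.123 3.355
v 1.895 0.141 3.687
v 1.872 0.287 2.579
v 1.888 -0.967 3.541
v 2.102 -0.595 3.774
v 2.351 -0.849 3.439
v 2.089 0.419 2.996
v 2.338 0.166 2.661
v 2.56 -0.09 3.375
v 1.422 -0.846 3.459
v 1.671 -1.099 3.124
v 1.409 0.169 2.681
v 1.658 -0.085 2.346
v 1.2 -0.59 2.745
v 1.992 -0.436 2.284
v 2 -1.063 2.764
v 1.534 -0.941 2.682
v 1.529 -0.554 2.385
v 2.412 -0.281 2.479
v 2.42 -0.908 2.959
v 2.634 -0.536 3.193
v 2.629 -0.149 2.896
v 2.283 -0.75 2.518
v 1.34 0.228 3.161
v 1.348 -0.399 3.641
v 1.131 -0.531 3.224
v 1.126 -0.144 2.927
v 1.76 0.383 3.356
v 1.768 -0.244 3.836
v 2.231 -0.126 3.735
v 2.226 0.261 3.438
v 1.477 0.07 3.602
f 2 1 4
f 2 4 3
f 4 1 5
f 4 5 3
f 5 1 6
f 5 6 3
f 6 1 7
f 6 7 3
f 7 1 8
f 7 8 3
f 8 1 9
f 8 9 3
f 9 1 10
f 9 10 3
f 10 1 11
f 10 11 3
f 11 1 12
f 11 12 3
f 12 1 13
f 12 13 3
f 13 1 14
f 13 14 3
f 14 1 15
f 14 15 3
f 15 1 16
f 15 16 3
f 16 1 17
f 16 17 3
f 17 1 18
f 17 18 3
f 18 1 2
f 18 2 3
f 19 56 35
f 56 30 59
f 35 59 24
f 56 59 35
f 19 35 31
f 35 24 36
f 31 36 20
f 35 36 31
f 19 31 40
f 31 20 41
f 40 41 26
f 31 41 40
f 19 40 52
f 40 26 55
f 52 55 29
f 40 55 52
f 19 52 56
f 52 29 60
f 56 60 30
f 52 60 56
f 20 36 47
f 36 24 50
f 47 50 28
f 36 50 47
f 24 59 37
f 59 30 58
f 37 58 23
f 59 58 37
f 30 60 57
f 60 29 53
f 57 53 21
f 60 53 57
f 29 55 54
f 55 26 42
f 54 42 25
f 55 42 54
f 26 41 46
f 41 20 43
f 46 43 27
f 41 43 46
f 22 48 34
f 48 28 49
f 34 49 23
f 48 49 34
f 22 34 32
f 34 23 33
f 32 33 21
f 34 33 32
f 22 32 39
f 32 21 38
f 39 38 25
f 32 38 39
f 22 39 44
f 39 25 45
f 44 45 27
f 39 45 44
f 22 44 48
f 44 27 51
f 48 51 28
f 44 51 48
f 23 49 37
f 49 28 50
f 37 50 24
f 49 50 37
f 21 33 57
f 33 23 58
f 57 58 30
f 33 58 57
f 25 38 54
f 38 21 53
f 54 53 29
f 38 53 54
f 27 45 46
f 45 25 42
f 46 42 26
f 45 42 46
f 28 51 47
f 51 27 43
f 47 43 20
f 51 43 47



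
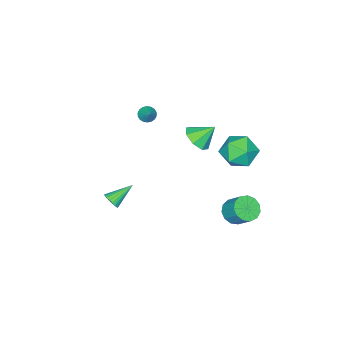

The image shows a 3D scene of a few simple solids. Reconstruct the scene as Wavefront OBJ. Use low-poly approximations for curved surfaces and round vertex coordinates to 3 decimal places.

v -3.112 -3.853 0.59
v -2.792 -4.27 0.711
v -2.608 -3.267 1.27
v -2.674 -4.163 0.531
v -2.643 -3.994 0.363
v -2.705 -3.797 0.24
v -2.847 -3.611 0.186
v -3.042 -3.473 0.212
v -3.251 -3.411 0.312
v -3.433 -3.435 0.468
v -3.551 -3.543 0.648
v -3.582 -3.712 0.816
v -3.52 -3.908 0.939
v -3.377 -4.094 0.993
v -3.182 -4.232 0.967
v -2.973 -4.295 0.867
v -0.87 1.348 2.913
v -0.361 2.061 2.708
v -1.49 2.052 3.827
v -0.94 2.034 2.336
v -1.478 1.606 2.302
v -1.66 1.026 2.626
v -1.379 0.634 3.118
v -0.8 0.661 3.49
v -0.262 1.089 3.524
v -0.08 1.669 3.2
v -1.984 4.625 2.912
v -1.014 4.626 2.301
v -1.726 2.834 3.319
v -0.756 2.835 2.708
v -0.813 3.417 3.693
v -0.973 4.524 3.442
v -1.767 2.936 2.178
v -1.927 4.043 1.927
v -0.88 3.582 1.848
v -0.291 3.88 2.784
v -2.449 3.58 2.836
v -1.86 3.878 3.772
v 2.182 -2.127 -2.288
v 2.475 -2.19 -1.815
v 0.978 -1.593 -1.472
v 2.53 -1.972 -1.878
v 2.524 -1.781 -2.011
v 2.459 -1.65 -2.192
v 2.346 -1.601 -2.39
v 2.205 -1.644 -2.57
v 2.06 -1.769 -2.702
v 1.936 -1.957 -2.762
v 1.855 -2.174 -2.74
v 1.83 -2.383 -2.64
v 1.866 -2.548 -2.48
v 1.956 -2.64 -2.286
v 2.086 -2.643 -2.093
v 2.233 -2.557 -1.933
v 2.37 -2.397 -1.835
v -1.874 3.19 -3.152
v -1.166 3.443 -3.502
v -1.017 4.363 -2.539
v -1.726 4.11 -2.188
v -1.506 3.699 -3.694
v -1.358 4.619 -2.731
v -1.964 3.794 -3.714
v -1.816 4.713 -2.751
v -2.393 3.697 -3.555
v -2.245 4.616 -2.592
v -2.657 3.439 -3.268
v -2.509 4.358 -2.305
v -2.673 3.102 -2.944
v -2.525 4.021 -1.981
v -2.435 2.793 -2.686
v -2.287 3.713 -1.723
v -2.019 2.61 -2.576
v -1.871 3.53 -1.612
v -1.557 2.612 -2.648
v -1.409 3.531 -1.685
v -1.195 2.797 -2.88
v -1.047 3.716 -1.917
v -1.05 3.107 -3.199
v -0.901 4.026 -2.235
f 2 1 4
f 2 4 3
f 4 1 5
f 4 5 3
f 5 1 6
f 5 6 3
f 6 1 7
f 6 7 3
f 7 1 8
f 7 8 3
f 8 1 9
f 8 9 3
f 9 1 10
f 9 10 3
f 10 1 11
f 10 11 3
f 11 1 12
f 11 12 3
f 12 1 13
f 12 13 3
f 13 1 14
f 13 14 3
f 14 1 15
f 14 15 3
f 15 1 16
f 15 16 3
f 16 1 2
f 16 2 3
f 18 17 20
f 18 20 19
f 20 17 21
f 20 21 19
f 21 17 22
f 21 22 19
f 22 17 23
f 22 23 19
f 23 17 24
f 23 24 19
f 24 17 25
f 24 25 19
f 25 17 26
f 25 26 19
f 26 17 18
f 26 18 19
f 27 38 32
f 27 32 28
f 27 28 34
f 27 34 37
f 27 37 38
f 28 32 36
f 32 38 31
f 38 37 29
f 37 34 33
f 34 28 35
f 30 36 31
f 30 31 29
f 30 29 33
f 30 33 35
f 30 35 36
f 31 36 32
f 29 31 38
f 33 29 37
f 35 33 34
f 36 35 28
f 40 39 42
f 40 42 41
f 42 39 43
f 42 43 41
f 43 39 44
f 43 44 41
f 44 39 45
f 44 45 41
f 45 39 46
f 45 46 41
f 46 39 47
f 46 47 41
f 47 39 48
f 47 48 41
f 48 39 49
f 48 49 41
f 49 39 50
f 49 50 41
f 50 39 51
f 50 51 41
f 51 39 52
f 51 52 41
f 52 39 53
f 52 53 41
f 53 39 54
f 53 54 41
f 54 39 55
f 54 55 41
f 55 39 40
f 55 40 41
f 57 56 60
f 57 60 58
f 58 60 61
f 58 61 59
f 60 56 62
f 60 62 61
f 61 62 63
f 61 63 59
f 62 56 64
f 62 64 63
f 63 64 65
f 63 65 59
f 64 56 66
f 64 66 65
f 65 66 67
f 65 67 59
f 66 56 68
f 66 68 67
f 67 68 69
f 67 69 59
f 68 56 70
f 68 70 69
f 69 70 71
f 69 71 59
f 70 56 72
f 70 72 71
f 71 72 73
f 71 73 59
f 72 56 74
f 72 74 73
f 73 74 75
f 73 75 59
f 74 56 76
f 74 76 75
f 75 76 77
f 75 77 59
f 76 56 78
f 76 78 77
f 77 78 79
f 77 79 59
f 78 56 57
f 78 57 79
f 79 57 58
f 79 58 59



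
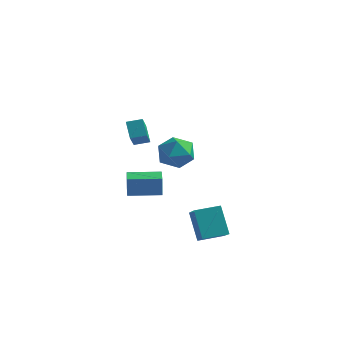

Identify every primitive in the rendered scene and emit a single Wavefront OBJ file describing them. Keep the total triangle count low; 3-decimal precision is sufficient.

v 3.365 -1.95 -3.687
v 4.325 -3.246 -2.591
v 2.499 -1.257 -2.108
v 3.459 -2.553 -1.012
v 4.461 -0.987 -3.508
v 5.421 -2.283 -2.412
v 3.595 -0.294 -1.929
v 4.555 -1.59 -0.833
v -1.121 -0.825 2.032
v -0.503 -2.314 3.362
v -1.671 -0.281 2.896
v -1.054 -1.77 4.226
v -0.366 -0.35 2.214
v 0.251 -1.839 3.544
v -0.917 0.194 3.078
v -0.299 -1.295 4.408
v -3.726 2.93 -3.904
v -3.725 2.925 -2.574
v -2.004 3.946 -3.902
v -2.002 3.94 -2.572
v -3.178 2 -3.908
v -3.176 1.994 -2.578
v -1.455 3.015 -3.906
v -1.454 3.01 -2.576
v 0.748 -1.015 2.161
v 1.632 -0.285 2.194
v 1.888 -2.415 2.586
v 2.772 -1.685 2.619
v 1.957 -1.636 3.423
v 1.253 -0.77 3.161
v 2.267 -1.93 1.619
v 1.563 -1.064 1.357
v 2.571 -0.851 1.859
v 2.379 -0.669 2.974
v 1.141 -2.031 1.806
v 0.949 -1.849 2.921
f 2 4 1
f 5 2 1
f 1 4 3
f 3 5 1
f 2 8 4
f 6 2 5
f 6 8 2
f 4 8 3
f 7 5 3
f 3 8 7
f 7 6 5
f 8 6 7
f 10 12 9
f 13 10 9
f 9 12 11
f 11 13 9
f 10 16 12
f 14 10 13
f 14 16 10
f 12 16 11
f 15 13 11
f 11 16 15
f 15 14 13
f 16 14 15
f 18 20 17
f 21 18 17
f 17 20 19
f 19 21 17
f 18 24 20
f 22 18 21
f 22 24 18
f 20 24 19
f 23 21 19
f 19 24 23
f 23 22 21
f 24 22 23
f 25 36 30
f 25 30 26
f 25 26 32
f 25 32 35
f 25 35 36
f 26 30 34
f 30 36 29
f 36 35 27
f 35 32 31
f 32 26 33
f 28 34 29
f 28 29 27
f 28 27 31
f 28 31 33
f 28 33 34
f 29 34 30
f 27 29 36
f 31 27 35
f 33 31 32
f 34 33 26



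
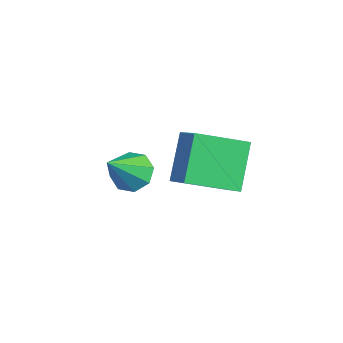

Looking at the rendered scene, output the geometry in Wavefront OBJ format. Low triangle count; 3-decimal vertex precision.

v -3.593 -0.57 2.135
v -2.369 -0.728 3.138
v -2.781 1.208 1.424
v -1.557 1.049 2.426
v -2.563 -1.609 0.714
v -1.339 -1.768 1.716
v -1.751 0.168 0.002
v -0.527 0.01 1.005
v -2.173 -3.323 2.412
v -1.527 -3.599 1.99
v -1.707 -4.517 3.908
v -1.387 -3.1 2.344
v -1.707 -2.732 2.739
v -2.301 -2.71 2.942
v -2.82 -3.046 2.835
v -2.96 -3.545 2.48
v -2.639 -3.913 2.086
v -2.046 -3.936 1.883
f 2 4 1
f 5 2 1
f 1 4 3
f 3 5 1
f 2 8 4
f 6 2 5
f 6 8 2
f 4 8 3
f 7 5 3
f 3 8 7
f 7 6 5
f 8 6 7
f 10 9 12
f 10 12 11
f 12 9 13
f 12 13 11
f 13 9 14
f 13 14 11
f 14 9 15
f 14 15 11
f 15 9 16
f 15 16 11
f 16 9 17
f 16 17 11
f 17 9 18
f 17 18 11
f 18 9 10
f 18 10 11



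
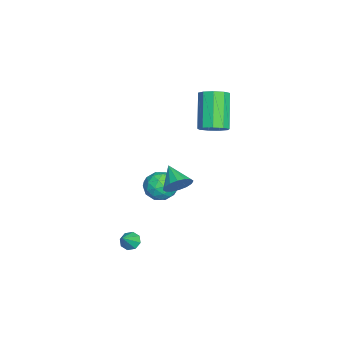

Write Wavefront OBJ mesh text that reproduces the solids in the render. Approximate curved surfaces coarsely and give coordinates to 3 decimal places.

v 2.277 -3.615 -3.84
v 2.623 -3.706 -4.203
v 2.963 -3.885 -3.12
v 2.634 -3.337 -4.075
v 2.436 -3.131 -3.809
v 2.145 -3.208 -3.561
v 1.931 -3.524 -3.476
v 1.92 -3.892 -3.604
v 2.118 -4.098 -3.87
v 2.409 -4.021 -4.118
v -1.376 -1.766 -2.582
v -0.884 -2.109 -2.133
v -2.364 -2.314 -1.918
v -0.957 -1.769 -1.96
v -1.142 -1.428 -1.954
v -1.39 -1.178 -2.117
v -1.635 -1.085 -2.403
v -1.81 -1.174 -2.738
v -1.869 -1.422 -3.031
v -1.796 -1.762 -3.203
v -1.611 -2.103 -3.209
v -1.362 -2.354 -3.047
v -1.118 -2.447 -2.76
v -0.943 -2.357 -2.426
v -3.06 -2.146 -3.592
v -2.209 -1.911 -3.569
v -2.691 -3.509 -3.371
v -1.84 -3.274 -3.348
v -2.383 -3.029 -2.696
v -2.611 -2.187 -2.833
v -2.289 -3.233 -4.107
v -2.517 -2.391 -4.244
v -1.732 -2.583 -3.888
v -1.791 -2.457 -3.015
v -3.109 -2.963 -3.925
v -3.168 -2.837 -3.052
v -2.667 -1.909 -3.6
v -2.233 -3.511 -3.34
v -2.552 -3.367 -2.956
v -2.052 -3.229 -2.943
v -2.904 -2.071 -3.168
v -2.403 -1.933 -3.154
v -2.505 -2.59 -2.64
v -2.497 -3.487 -3.786
v -1.996 -3.349 -3.772
v -2.848 -2.191 -3.997
v -2.348 -2.053 -3.984
v -2.395 -2.83 -4.3
v -1.887 -2.166 -3.774
v -1.669 -2.967 -3.643
v -1.933 -2.943 -4.09
v -2.067 -2.448 -4.17
v -1.921 -2.092 -3.261
v -1.704 -2.893 -3.131
v -2.023 -2.749 -2.748
v -2.157 -2.254 -2.828
v -1.64 -2.487 -3.448
v -3.196 -2.527 -3.809
v -2.979 -3.328 -3.679
v -2.743 -3.166 -4.112
v -2.877 -2.671 -4.192
v -3.231 -2.453 -3.297
v -3.013 -3.254 -3.166
v -2.833 -2.972 -2.77
v -2.967 -2.477 -2.85
v -3.26 -2.933 -3.492
v -1.578 -0.171 1.27
v -1.13 -0.636 1.633
v -2.474 -0.713 3.192
v -2.922 -0.249 2.83
v -1.018 -0.157 1.754
v -2.362 -0.235 3.313
v -1.168 0.315 1.648
v -2.511 0.237 3.208
v -1.509 0.559 1.366
v -2.853 0.482 2.926
v -1.883 0.462 1.039
v -3.227 0.384 2.598
v -2.114 0.069 0.82
v -3.458 -0.009 2.38
v -2.095 -0.437 0.812
v -3.438 -0.515 2.371
v -1.833 -0.818 1.018
v -3.177 -0.896 2.578
v -1.452 -0.897 1.342
v -2.796 -0.975 2.902
f 2 1 4
f 2 4 3
f 4 1 5
f 4 5 3
f 5 1 6
f 5 6 3
f 6 1 7
f 6 7 3
f 7 1 8
f 7 8 3
f 8 1 9
f 8 9 3
f 9 1 10
f 9 10 3
f 10 1 2
f 10 2 3
f 12 11 14
f 12 14 13
f 14 11 15
f 14 15 13
f 15 11 16
f 15 16 13
f 16 11 17
f 16 17 13
f 17 11 18
f 17 18 13
f 18 11 19
f 18 19 13
f 19 11 20
f 19 20 13
f 20 11 21
f 20 21 13
f 21 11 22
f 21 22 13
f 22 11 23
f 22 23 13
f 23 11 24
f 23 24 13
f 24 11 12
f 24 12 13
f 25 62 41
f 62 36 65
f 41 65 30
f 62 65 41
f 25 41 37
f 41 30 42
f 37 42 26
f 41 42 37
f 25 37 46
f 37 26 47
f 46 47 32
f 37 47 46
f 25 46 58
f 46 32 61
f 58 61 35
f 46 61 58
f 25 58 62
f 58 35 66
f 62 66 36
f 58 66 62
f 26 42 53
f 42 30 56
f 53 56 34
f 42 56 53
f 30 65 43
f 65 36 64
f 43 64 29
f 65 64 43
f 36 66 63
f 66 35 59
f 63 59 27
f 66 59 63
f 35 61 60
f 61 32 48
f 60 48 31
f 61 48 60
f 32 47 52
f 47 26 49
f 52 49 33
f 47 49 52
f 28 54 40
f 54 34 55
f 40 55 29
f 54 55 40
f 28 40 38
f 40 29 39
f 38 39 27
f 40 39 38
f 28 38 45
f 38 27 44
f 45 44 31
f 38 44 45
f 28 45 50
f 45 31 51
f 50 51 33
f 45 51 50
f 28 50 54
f 50 33 57
f 54 57 34
f 50 57 54
f 29 55 43
f 55 34 56
f 43 56 30
f 55 56 43
f 27 39 63
f 39 29 64
f 63 64 36
f 39 64 63
f 31 44 60
f 44 27 59
f 60 59 35
f 44 59 60
f 33 51 52
f 51 31 48
f 52 48 32
f 51 48 52
f 34 57 53
f 57 33 49
f 53 49 26
f 57 49 53
f 68 67 71
f 68 71 69
f 69 71 72
f 69 72 70
f 71 67 73
f 71 73 72
f 72 73 74
f 72 74 70
f 73 67 75
f 73 75 74
f 74 75 76
f 74 76 70
f 75 67 77
f 75 77 76
f 76 77 78
f 76 78 70
f 77 67 79
f 77 79 78
f 78 79 80
f 78 80 70
f 79 67 81
f 79 81 80
f 80 81 82
f 80 82 70
f 81 67 83
f 81 83 82
f 82 83 84
f 82 84 70
f 83 67 85
f 83 85 84
f 84 85 86
f 84 86 70
f 85 67 68
f 85 68 86
f 86 68 69
f 86 69 70



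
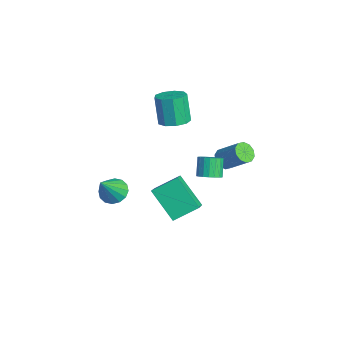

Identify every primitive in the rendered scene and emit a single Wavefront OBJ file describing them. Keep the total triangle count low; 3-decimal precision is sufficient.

v -3.647 -2.068 -4.007
v -2.837 -1.927 -4.347
v -2.793 -3.032 -2.373
v -2.922 -1.558 -4.085
v -3.202 -1.325 -3.802
v -3.601 -1.292 -3.573
v -4.012 -1.467 -3.462
v -4.325 -1.803 -3.496
v -4.457 -2.21 -3.667
v -4.372 -2.579 -3.929
v -4.092 -2.811 -4.212
v -3.693 -2.844 -4.44
v -3.282 -2.669 -4.552
v -2.968 -2.334 -4.518
v 2.528 -0.321 -1.748
v 1.116 -1.079 -0.256
v 2.625 1.073 -0.948
v 1.214 0.315 0.545
v 3.526 -0.795 -1.045
v 2.115 -1.553 0.448
v 3.624 0.599 -0.244
v 2.212 -0.159 1.248
v 2.853 1.387 1.482
v 3.213 1.97 1.561
v 2.568 2.236 2.537
v 2.207 1.653 2.458
v 2.98 2.058 1.383
v 2.334 2.324 2.358
v 2.721 2.013 1.224
v 2.075 2.279 2.199
v 2.488 1.844 1.116
v 1.842 2.11 2.092
v 2.328 1.584 1.081
v 1.682 1.851 2.056
v 2.271 1.286 1.125
v 1.626 1.552 2.101
v 2.33 1.007 1.24
v 1.684 1.274 2.216
v 2.492 0.804 1.403
v 1.847 1.07 2.379
v 2.726 0.716 1.582
v 2.08 0.982 2.557
v 2.985 0.761 1.741
v 2.339 1.027 2.716
v 3.218 0.93 1.848
v 2.572 1.196 2.824
v 3.378 1.189 1.884
v 2.732 1.456 2.859
v 3.434 1.488 1.839
v 2.789 1.754 2.815
v 3.376 1.766 1.724
v 2.73 2.033 2.7
v -2.028 0.98 2.423
v -1.185 0.832 2.704
v -1.77 0.792 4.437
v -2.612 0.94 4.157
v -1.296 1.437 2.68
v -1.881 1.397 4.414
v -1.749 1.828 2.537
v -2.334 1.788 4.27
v -2.333 1.823 2.34
v -2.917 1.783 4.074
v -2.773 1.423 2.182
v -3.358 1.383 3.916
v -2.865 0.816 2.137
v -3.45 0.775 3.871
v -2.565 0.285 2.226
v -3.15 0.245 3.96
v -2.014 0.08 2.407
v -2.598 0.04 4.141
v -1.469 0.296 2.596
v -2.053 0.256 4.329
v 1.062 2.796 1.205
v 1.603 2.691 0.807
v 2.56 3.499 1.897
v 2.018 3.604 2.295
v 1.426 3.055 0.693
v 2.383 3.863 1.782
v 1.11 3.319 0.774
v 2.067 4.128 1.864
v 0.775 3.384 1.02
v 1.732 4.193 2.109
v 0.55 3.224 1.337
v 1.507 4.033 2.426
v 0.52 2.901 1.603
v 1.477 3.709 2.693
v 0.697 2.537 1.718
v 1.654 3.345 2.807
v 1.013 2.272 1.636
v 1.97 3.081 2.726
v 1.348 2.207 1.391
v 2.305 3.016 2.48
v 1.573 2.367 1.074
v 2.53 3.176 2.163
f 2 1 4
f 2 4 3
f 4 1 5
f 4 5 3
f 5 1 6
f 5 6 3
f 6 1 7
f 6 7 3
f 7 1 8
f 7 8 3
f 8 1 9
f 8 9 3
f 9 1 10
f 9 10 3
f 10 1 11
f 10 11 3
f 11 1 12
f 11 12 3
f 12 1 13
f 12 13 3
f 13 1 14
f 13 14 3
f 14 1 2
f 14 2 3
f 16 18 15
f 19 16 15
f 15 18 17
f 17 19 15
f 16 22 18
f 20 16 19
f 20 22 16
f 18 22 17
f 21 19 17
f 17 22 21
f 21 20 19
f 22 20 21
f 24 23 27
f 24 27 25
f 25 27 28
f 25 28 26
f 27 23 29
f 27 29 28
f 28 29 30
f 28 30 26
f 29 23 31
f 29 31 30
f 30 31 32
f 30 32 26
f 31 23 33
f 31 33 32
f 32 33 34
f 32 34 26
f 33 23 35
f 33 35 34
f 34 35 36
f 34 36 26
f 35 23 37
f 35 37 36
f 36 37 38
f 36 38 26
f 37 23 39
f 37 39 38
f 38 39 40
f 38 40 26
f 39 23 41
f 39 41 40
f 40 41 42
f 40 42 26
f 41 23 43
f 41 43 42
f 42 43 44
f 42 44 26
f 43 23 45
f 43 45 44
f 44 45 46
f 44 46 26
f 45 23 47
f 45 47 46
f 46 47 48
f 46 48 26
f 47 23 49
f 47 49 48
f 48 49 50
f 48 50 26
f 49 23 51
f 49 51 50
f 50 51 52
f 50 52 26
f 51 23 24
f 51 24 52
f 52 24 25
f 52 25 26
f 54 53 57
f 54 57 55
f 55 57 58
f 55 58 56
f 57 53 59
f 57 59 58
f 58 59 60
f 58 60 56
f 59 53 61
f 59 61 60
f 60 61 62
f 60 62 56
f 61 53 63
f 61 63 62
f 62 63 64
f 62 64 56
f 63 53 65
f 63 65 64
f 64 65 66
f 64 66 56
f 65 53 67
f 65 67 66
f 66 67 68
f 66 68 56
f 67 53 69
f 67 69 68
f 68 69 70
f 68 70 56
f 69 53 71
f 69 71 70
f 70 71 72
f 70 72 56
f 71 53 54
f 71 54 72
f 72 54 55
f 72 55 56
f 74 73 77
f 74 77 75
f 75 77 78
f 75 78 76
f 77 73 79
f 77 79 78
f 78 79 80
f 78 80 76
f 79 73 81
f 79 81 80
f 80 81 82
f 80 82 76
f 81 73 83
f 81 83 82
f 82 83 84
f 82 84 76
f 83 73 85
f 83 85 84
f 84 85 86
f 84 86 76
f 85 73 87
f 85 87 86
f 86 87 88
f 86 88 76
f 87 73 89
f 87 89 88
f 88 89 90
f 88 90 76
f 89 73 91
f 89 91 90
f 90 91 92
f 90 92 76
f 91 73 93
f 91 93 92
f 92 93 94
f 92 94 76
f 93 73 74
f 93 74 94
f 94 74 75
f 94 75 76



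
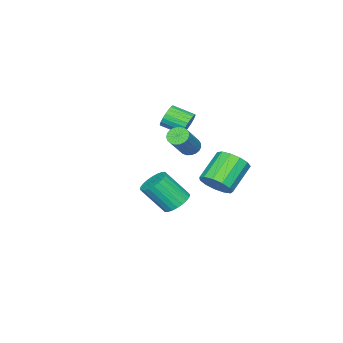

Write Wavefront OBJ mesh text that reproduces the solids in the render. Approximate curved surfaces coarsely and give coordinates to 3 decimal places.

v 0.422 2.348 1.293
v 0.799 2.441 0.904
v 2.115 2.686 2.238
v 1.738 2.592 2.627
v 0.72 2.651 0.944
v 2.035 2.896 2.278
v 0.588 2.809 1.044
v 1.904 3.054 2.379
v 0.428 2.887 1.188
v 1.744 3.132 2.522
v 0.267 2.872 1.349
v 1.583 3.117 2.684
v 0.133 2.766 1.501
v 1.449 3.011 2.836
v 0.049 2.588 1.617
v 1.364 2.833 2.951
v 0.029 2.368 1.677
v 1.345 2.613 3.011
v 0.077 2.145 1.67
v 1.393 2.39 3.005
v 0.185 1.956 1.598
v 1.501 2.201 2.933
v 0.334 1.836 1.474
v 1.65 2.081 2.808
v 0.498 1.803 1.318
v 1.814 2.048 2.652
v 0.649 1.865 1.157
v 1.965 2.11 2.492
v 0.761 2.011 1.021
v 2.077 2.255 2.355
v 0.814 2.214 0.931
v 2.13 2.459 2.265
v -2.633 0.092 0.863
v -2.236 -0.015 0.296
v -1.911 -1.118 0.73
v -2.307 -1.012 1.297
v -2.048 0.113 0.478
v -1.723 -0.991 0.913
v -1.962 0.236 0.727
v -1.636 -0.867 1.162
v -1.991 0.335 0.999
v -1.665 -0.769 1.434
v -2.131 0.392 1.248
v -1.805 -0.712 1.683
v -2.358 0.396 1.43
v -2.032 -0.707 1.865
v -2.633 0.348 1.514
v -2.307 -0.755 1.949
v -2.907 0.256 1.485
v -2.582 -0.847 1.92
v -3.134 0.135 1.349
v -2.809 -0.968 1.784
v -3.275 0.007 1.129
v -2.949 -1.096 1.563
v -3.304 -0.106 0.862
v -2.979 -1.21 1.297
v -3.218 -0.186 0.596
v -2.892 -1.289 1.031
v -3.03 -0.217 0.376
v -2.704 -1.321 0.811
v -2.773 -0.195 0.24
v -2.448 -1.299 0.675
v -2.493 -0.123 0.211
v -2.167 -1.227 0.646
v -1.318 2.641 -1.997
v -0.801 2.308 -1.313
v -2.265 2.326 -0.198
v -2.782 2.659 -0.883
v -0.771 2.825 -1.281
v -2.234 2.843 -0.167
v -0.914 3.283 -1.477
v -2.378 3.301 -0.362
v -1.185 3.537 -1.838
v -2.649 3.555 -0.723
v -1.499 3.507 -2.249
v -2.963 3.525 -1.135
v -1.755 3.202 -2.581
v -3.219 3.22 -1.466
v -1.873 2.719 -2.727
v -3.337 2.737 -1.613
v -1.814 2.211 -2.642
v -3.278 2.229 -1.527
v -1.598 1.839 -2.352
v -3.062 1.858 -1.237
v -1.293 1.722 -1.949
v -2.757 1.741 -0.835
v -0.996 1.897 -1.562
v -2.46 1.916 -0.447
v -2.08 -0.224 -4.524
v -1.292 -0.189 -4.814
v -0.713 -1.222 -3.367
v -1.5 -1.256 -3.076
v -1.301 0.076 -4.621
v -0.722 -0.957 -3.174
v -1.428 0.296 -4.414
v -0.849 -0.737 -2.967
v -1.655 0.436 -4.223
v -1.076 -0.597 -2.776
v -1.946 0.476 -4.078
v -1.367 -0.557 -2.631
v -2.258 0.409 -4.001
v -1.678 -0.624 -2.553
v -2.542 0.246 -4.003
v -1.963 -0.786 -2.556
v -2.756 0.012 -4.085
v -2.177 -1.021 -2.638
v -2.867 -0.258 -4.233
v -2.288 -1.291 -2.786
v -2.858 -0.523 -4.426
v -2.279 -1.556 -2.979
v -2.731 -0.743 -4.633
v -2.152 -1.776 -3.186
v -2.504 -0.883 -4.824
v -1.925 -1.916 -3.377
v -2.213 -0.923 -4.969
v -1.634 -1.956 -3.522
v -1.902 -0.856 -5.047
v -1.322 -1.889 -3.599
v -1.617 -0.694 -5.044
v -1.038 -1.726 -3.597
v -1.403 -0.459 -4.962
v -0.824 -1.492 -3.515
f 2 1 5
f 2 5 3
f 3 5 6
f 3 6 4
f 5 1 7
f 5 7 6
f 6 7 8
f 6 8 4
f 7 1 9
f 7 9 8
f 8 9 10
f 8 10 4
f 9 1 11
f 9 11 10
f 10 11 12
f 10 12 4
f 11 1 13
f 11 13 12
f 12 13 14
f 12 14 4
f 13 1 15
f 13 15 14
f 14 15 16
f 14 16 4
f 15 1 17
f 15 17 16
f 16 17 18
f 16 18 4
f 17 1 19
f 17 19 18
f 18 19 20
f 18 20 4
f 19 1 21
f 19 21 20
f 20 21 22
f 20 22 4
f 21 1 23
f 21 23 22
f 22 23 24
f 22 24 4
f 23 1 25
f 23 25 24
f 24 25 26
f 24 26 4
f 25 1 27
f 25 27 26
f 26 27 28
f 26 28 4
f 27 1 29
f 27 29 28
f 28 29 30
f 28 30 4
f 29 1 31
f 29 31 30
f 30 31 32
f 30 32 4
f 31 1 2
f 31 2 32
f 32 2 3
f 32 3 4
f 34 33 37
f 34 37 35
f 35 37 38
f 35 38 36
f 37 33 39
f 37 39 38
f 38 39 40
f 38 40 36
f 39 33 41
f 39 41 40
f 40 41 42
f 40 42 36
f 41 33 43
f 41 43 42
f 42 43 44
f 42 44 36
f 43 33 45
f 43 45 44
f 44 45 46
f 44 46 36
f 45 33 47
f 45 47 46
f 46 47 48
f 46 48 36
f 47 33 49
f 47 49 48
f 48 49 50
f 48 50 36
f 49 33 51
f 49 51 50
f 50 51 52
f 50 52 36
f 51 33 53
f 51 53 52
f 52 53 54
f 52 54 36
f 53 33 55
f 53 55 54
f 54 55 56
f 54 56 36
f 55 33 57
f 55 57 56
f 56 57 58
f 56 58 36
f 57 33 59
f 57 59 58
f 58 59 60
f 58 60 36
f 59 33 61
f 59 61 60
f 60 61 62
f 60 62 36
f 61 33 63
f 61 63 62
f 62 63 64
f 62 64 36
f 63 33 34
f 63 34 64
f 64 34 35
f 64 35 36
f 66 65 69
f 66 69 67
f 67 69 70
f 67 70 68
f 69 65 71
f 69 71 70
f 70 71 72
f 70 72 68
f 71 65 73
f 71 73 72
f 72 73 74
f 72 74 68
f 73 65 75
f 73 75 74
f 74 75 76
f 74 76 68
f 75 65 77
f 75 77 76
f 76 77 78
f 76 78 68
f 77 65 79
f 77 79 78
f 78 79 80
f 78 80 68
f 79 65 81
f 79 81 80
f 80 81 82
f 80 82 68
f 81 65 83
f 81 83 82
f 82 83 84
f 82 84 68
f 83 65 85
f 83 85 84
f 84 85 86
f 84 86 68
f 85 65 87
f 85 87 86
f 86 87 88
f 86 88 68
f 87 65 66
f 87 66 88
f 88 66 67
f 88 67 68
f 90 89 93
f 90 93 91
f 91 93 94
f 91 94 92
f 93 89 95
f 93 95 94
f 94 95 96
f 94 96 92
f 95 89 97
f 95 97 96
f 96 97 98
f 96 98 92
f 97 89 99
f 97 99 98
f 98 99 100
f 98 100 92
f 99 89 101
f 99 101 100
f 100 101 102
f 100 102 92
f 101 89 103
f 101 103 102
f 102 103 104
f 102 104 92
f 103 89 105
f 103 105 104
f 104 105 106
f 104 106 92
f 105 89 107
f 105 107 106
f 106 107 108
f 106 108 92
f 107 89 109
f 107 109 108
f 108 109 110
f 108 110 92
f 109 89 111
f 109 111 110
f 110 111 112
f 110 112 92
f 111 89 113
f 111 113 112
f 112 113 114
f 112 114 92
f 113 89 115
f 113 115 114
f 114 115 116
f 114 116 92
f 115 89 117
f 115 117 116
f 116 117 118
f 116 118 92
f 117 89 119
f 117 119 118
f 118 119 120
f 118 120 92
f 119 89 121
f 119 121 120
f 120 121 122
f 120 122 92
f 121 89 90
f 121 90 122
f 122 90 91
f 122 91 92

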